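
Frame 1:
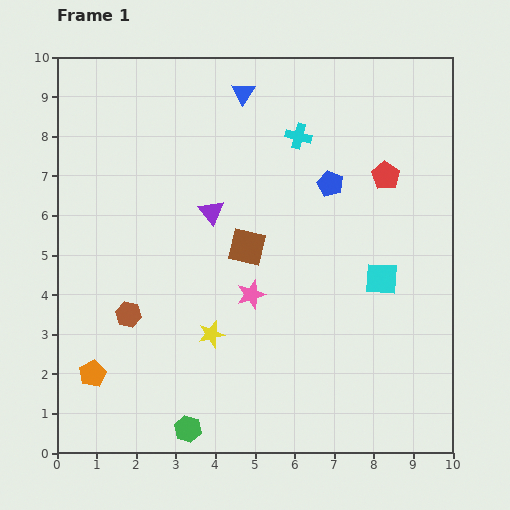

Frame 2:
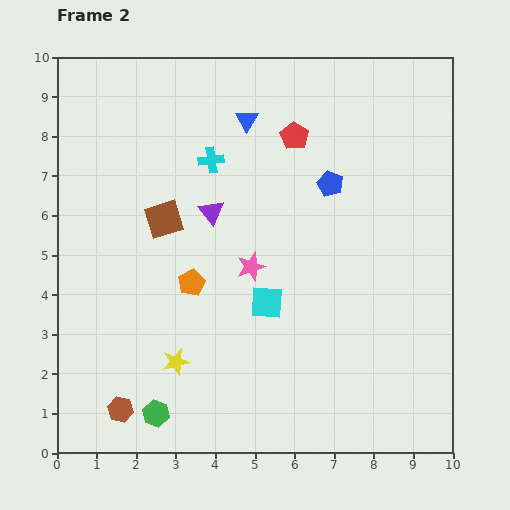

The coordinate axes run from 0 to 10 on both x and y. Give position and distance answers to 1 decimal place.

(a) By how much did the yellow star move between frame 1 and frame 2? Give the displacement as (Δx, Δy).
(-0.9, -0.7)

The yellow star was at (3.9, 3.0) in frame 1 and (3.0, 2.3) in frame 2.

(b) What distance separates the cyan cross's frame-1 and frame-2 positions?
2.3

The cyan cross moved from (6.1, 8.0) to (3.9, 7.4), a distance of √(2.2² + 0.6²) ≈ 2.3.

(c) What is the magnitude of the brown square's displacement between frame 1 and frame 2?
2.2

The brown square moved from (4.8, 5.2) to (2.7, 5.9), a distance of √(2.1² + 0.7²) ≈ 2.2.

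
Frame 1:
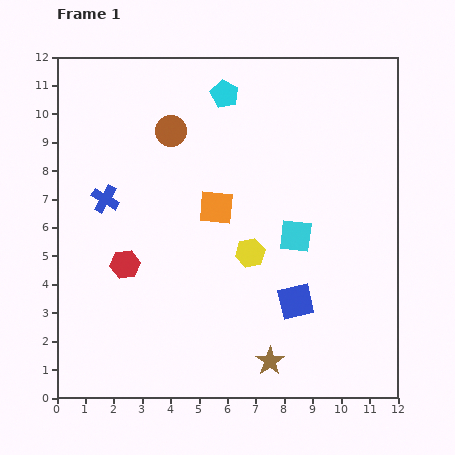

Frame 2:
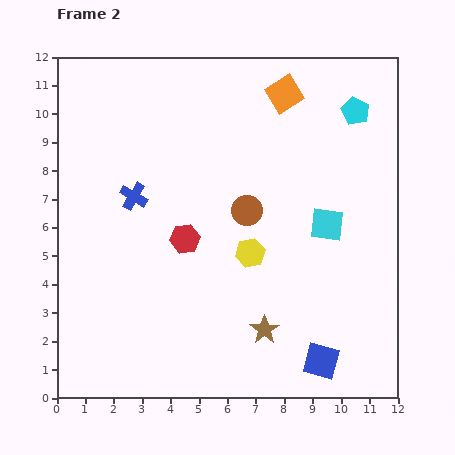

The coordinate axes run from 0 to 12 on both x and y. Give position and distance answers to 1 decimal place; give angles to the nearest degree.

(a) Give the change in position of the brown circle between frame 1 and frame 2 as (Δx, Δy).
(2.7, -2.8)

The brown circle was at (4.0, 9.4) in frame 1 and (6.7, 6.6) in frame 2.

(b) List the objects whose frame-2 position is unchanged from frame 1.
the yellow hexagon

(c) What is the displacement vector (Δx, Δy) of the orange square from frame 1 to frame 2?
(2.4, 4.0)

The orange square was at (5.6, 6.7) in frame 1 and (8.0, 10.7) in frame 2.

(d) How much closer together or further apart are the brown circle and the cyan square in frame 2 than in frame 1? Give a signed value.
-2.9

Distance in frame 1: 5.7. Distance in frame 2: 2.8.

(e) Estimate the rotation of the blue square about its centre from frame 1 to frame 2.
27° clockwise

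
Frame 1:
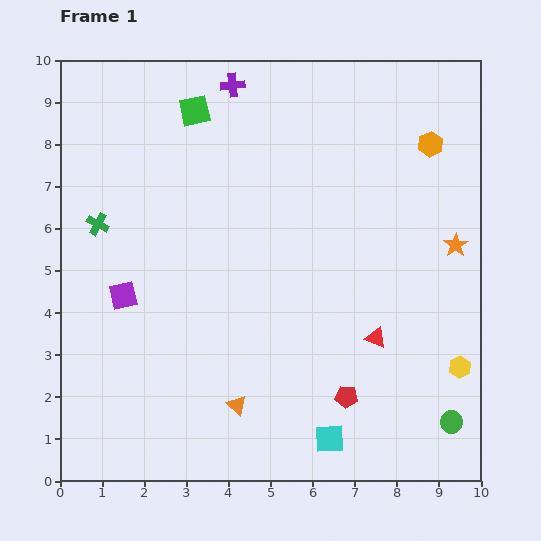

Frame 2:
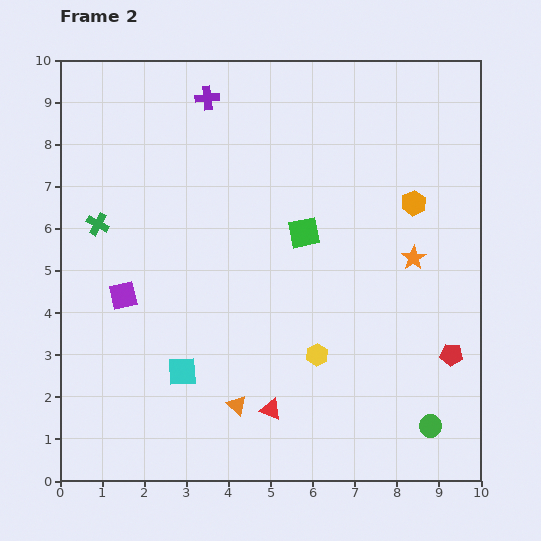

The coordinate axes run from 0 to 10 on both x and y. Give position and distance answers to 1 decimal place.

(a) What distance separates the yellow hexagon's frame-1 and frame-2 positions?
3.4

The yellow hexagon moved from (9.5, 2.7) to (6.1, 3.0), a distance of √(3.4² + 0.3²) ≈ 3.4.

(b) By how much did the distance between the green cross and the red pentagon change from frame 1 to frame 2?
+1.8

Distance in frame 1: 7.2. Distance in frame 2: 9.0.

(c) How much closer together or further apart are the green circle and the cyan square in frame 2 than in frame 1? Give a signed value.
+3.1

Distance in frame 1: 2.9. Distance in frame 2: 6.0.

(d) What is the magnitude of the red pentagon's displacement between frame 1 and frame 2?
2.7

The red pentagon moved from (6.8, 2.0) to (9.3, 3.0), a distance of √(2.5² + 1.0²) ≈ 2.7.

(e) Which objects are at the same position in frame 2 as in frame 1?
the orange triangle, the green cross, the purple square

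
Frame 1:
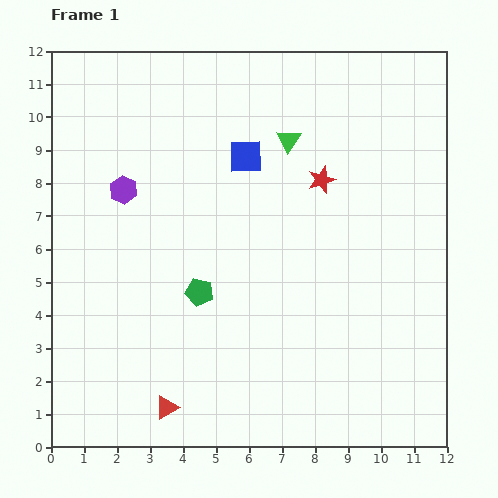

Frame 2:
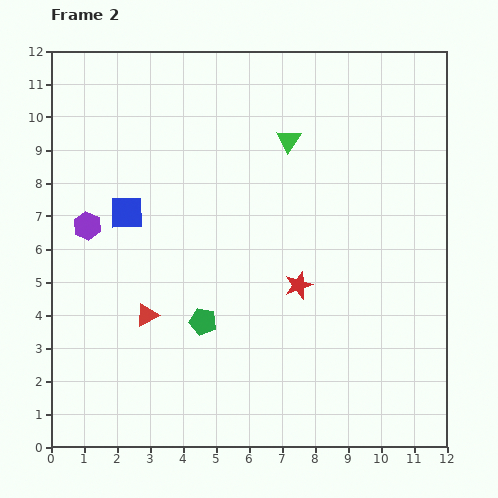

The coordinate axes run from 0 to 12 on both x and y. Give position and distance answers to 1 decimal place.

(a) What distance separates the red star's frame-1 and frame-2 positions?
3.3

The red star moved from (8.2, 8.1) to (7.5, 4.9), a distance of √(0.7² + 3.2²) ≈ 3.3.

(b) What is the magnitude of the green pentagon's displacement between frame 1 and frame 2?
0.9

The green pentagon moved from (4.5, 4.7) to (4.6, 3.8), a distance of √(0.1² + 0.9²) ≈ 0.9.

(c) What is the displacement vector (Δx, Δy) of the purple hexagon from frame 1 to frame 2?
(-1.1, -1.1)

The purple hexagon was at (2.2, 7.8) in frame 1 and (1.1, 6.7) in frame 2.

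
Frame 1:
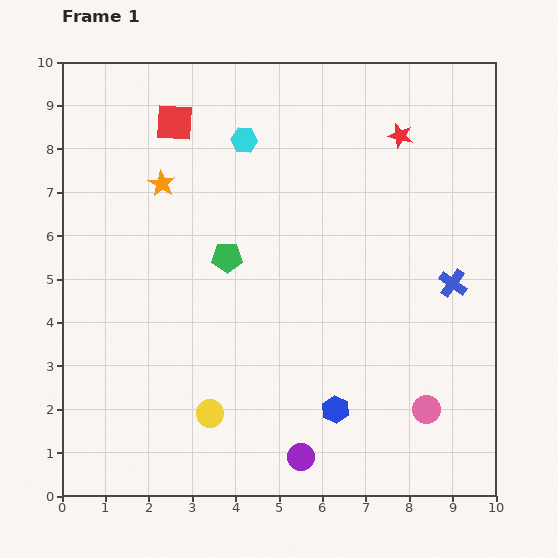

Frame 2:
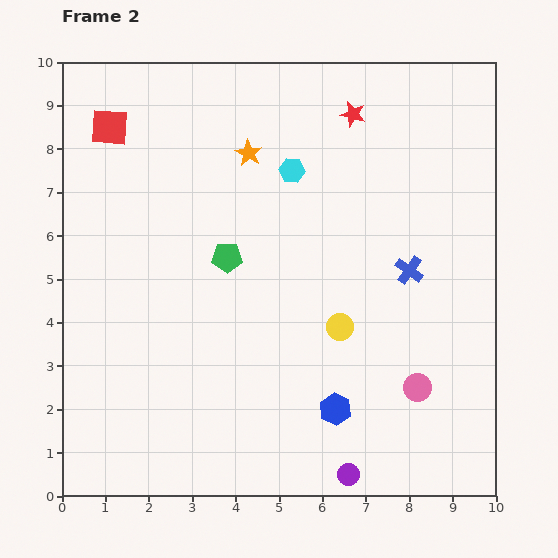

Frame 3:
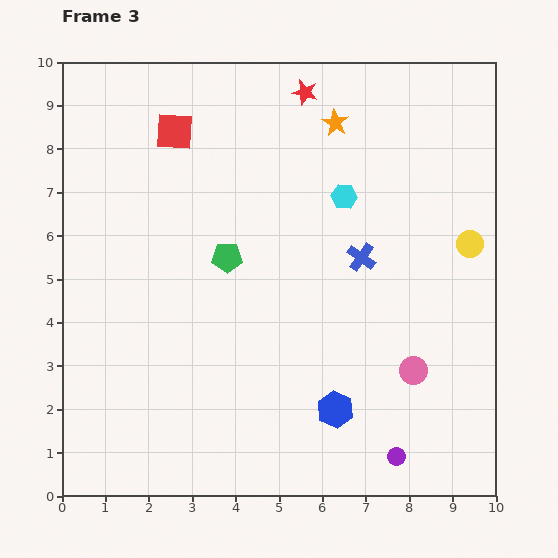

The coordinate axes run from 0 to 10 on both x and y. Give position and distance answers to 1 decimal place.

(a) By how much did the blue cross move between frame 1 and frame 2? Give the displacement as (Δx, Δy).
(-1.0, 0.3)

The blue cross was at (9.0, 4.9) in frame 1 and (8.0, 5.2) in frame 2.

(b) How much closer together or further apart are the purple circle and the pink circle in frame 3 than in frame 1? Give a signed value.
-1.1

Distance in frame 1: 3.1. Distance in frame 3: 2.0.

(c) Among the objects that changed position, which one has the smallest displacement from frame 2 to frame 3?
the pink circle

(moved 0.4)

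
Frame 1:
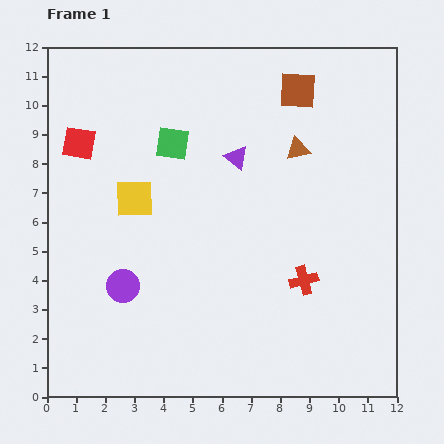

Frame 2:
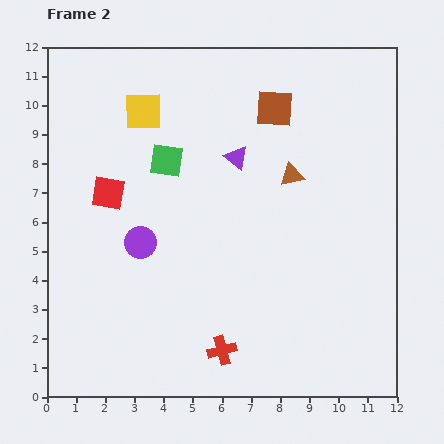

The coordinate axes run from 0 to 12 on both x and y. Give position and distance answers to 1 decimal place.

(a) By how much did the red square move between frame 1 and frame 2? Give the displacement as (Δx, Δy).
(1.0, -1.7)

The red square was at (1.1, 8.7) in frame 1 and (2.1, 7.0) in frame 2.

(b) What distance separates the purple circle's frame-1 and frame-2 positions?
1.6

The purple circle moved from (2.6, 3.8) to (3.2, 5.3), a distance of √(0.6² + 1.5²) ≈ 1.6.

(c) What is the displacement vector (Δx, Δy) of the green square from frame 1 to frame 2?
(-0.2, -0.6)

The green square was at (4.3, 8.7) in frame 1 and (4.1, 8.1) in frame 2.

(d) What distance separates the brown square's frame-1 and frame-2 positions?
1.0

The brown square moved from (8.6, 10.5) to (7.8, 9.9), a distance of √(0.8² + 0.6²) ≈ 1.0.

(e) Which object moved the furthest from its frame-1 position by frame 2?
the red cross

(moved 3.7; next 3.0)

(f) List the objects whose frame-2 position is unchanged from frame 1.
the purple triangle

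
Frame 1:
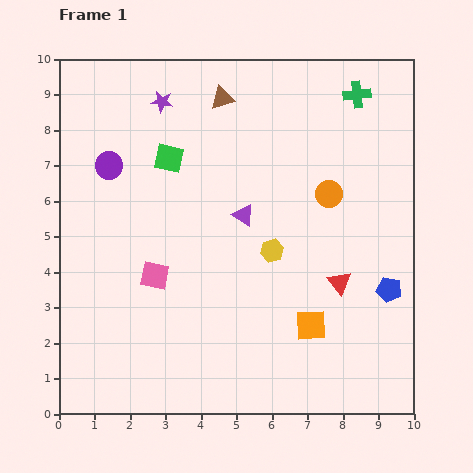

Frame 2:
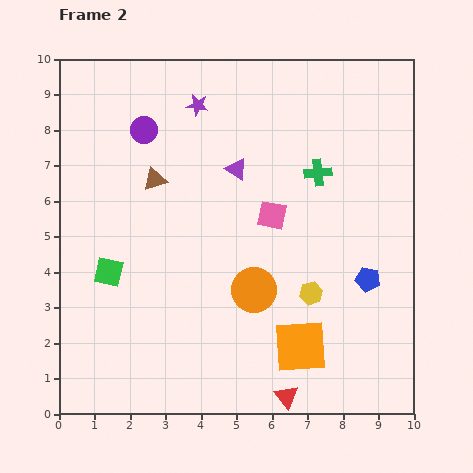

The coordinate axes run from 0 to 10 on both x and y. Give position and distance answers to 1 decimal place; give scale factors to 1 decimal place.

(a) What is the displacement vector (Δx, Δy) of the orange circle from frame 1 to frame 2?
(-2.1, -2.7)

The orange circle was at (7.6, 6.2) in frame 1 and (5.5, 3.5) in frame 2.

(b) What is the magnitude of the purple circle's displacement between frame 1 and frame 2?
1.4

The purple circle moved from (1.4, 7.0) to (2.4, 8.0), a distance of √(1.0² + 1.0²) ≈ 1.4.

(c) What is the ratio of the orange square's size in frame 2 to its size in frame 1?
1.7×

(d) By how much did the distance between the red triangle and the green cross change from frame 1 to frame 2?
+1.1

Distance in frame 1: 5.3. Distance in frame 2: 6.4.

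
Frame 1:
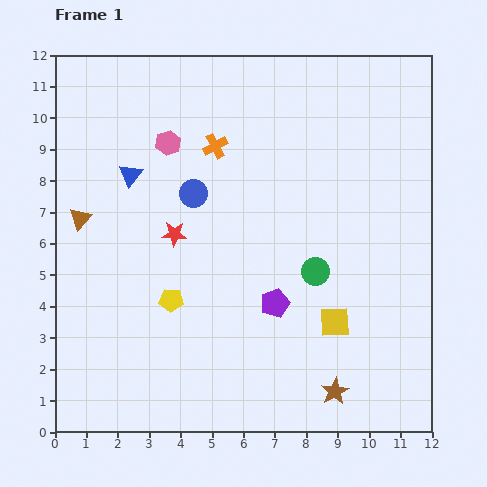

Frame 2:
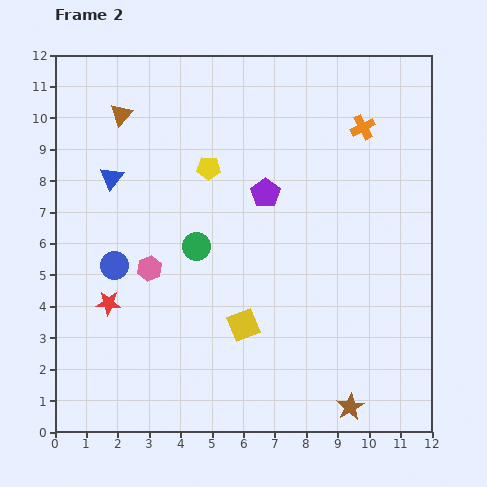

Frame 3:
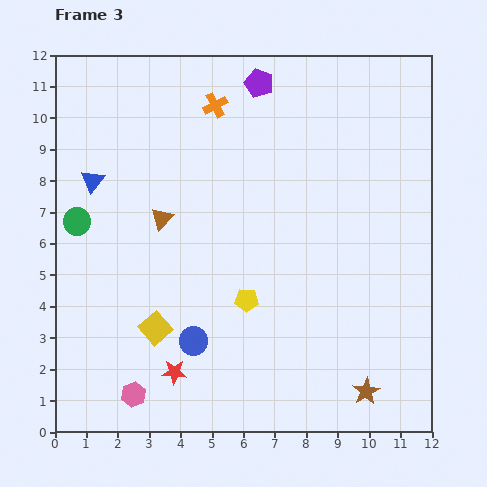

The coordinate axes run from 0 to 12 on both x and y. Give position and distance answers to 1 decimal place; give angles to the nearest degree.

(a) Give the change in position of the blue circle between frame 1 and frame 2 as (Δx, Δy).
(-2.5, -2.3)

The blue circle was at (4.4, 7.6) in frame 1 and (1.9, 5.3) in frame 2.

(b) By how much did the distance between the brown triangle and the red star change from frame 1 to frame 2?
+3.0

Distance in frame 1: 3.0. Distance in frame 2: 6.0.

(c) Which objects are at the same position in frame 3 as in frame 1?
none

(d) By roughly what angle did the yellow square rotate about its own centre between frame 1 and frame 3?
38° counter-clockwise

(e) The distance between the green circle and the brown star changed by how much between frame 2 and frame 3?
+3.6

Distance in frame 2: 7.1. Distance in frame 3: 10.7.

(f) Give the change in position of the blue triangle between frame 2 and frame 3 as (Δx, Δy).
(-0.6, -0.1)

The blue triangle was at (1.8, 8.1) in frame 2 and (1.2, 8.0) in frame 3.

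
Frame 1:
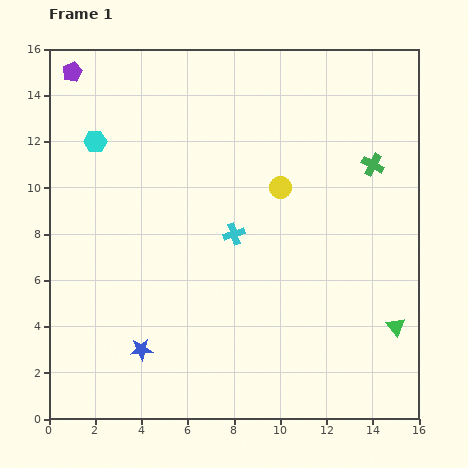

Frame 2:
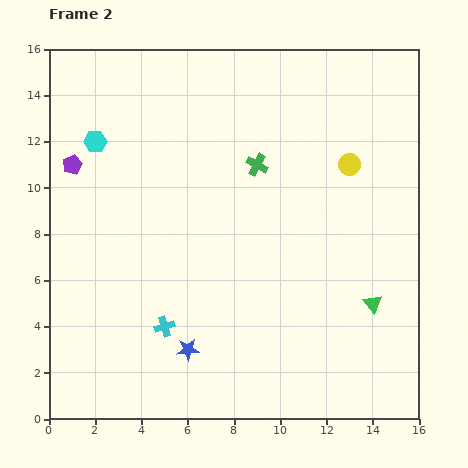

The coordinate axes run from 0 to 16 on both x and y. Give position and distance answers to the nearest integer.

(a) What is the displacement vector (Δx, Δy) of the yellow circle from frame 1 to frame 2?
(3, 1)

The yellow circle was at (10, 10) in frame 1 and (13, 11) in frame 2.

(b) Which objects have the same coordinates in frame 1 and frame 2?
the cyan hexagon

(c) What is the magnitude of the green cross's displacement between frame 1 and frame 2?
5

The green cross moved from (14, 11) to (9, 11), a distance of √(5² + 0²) ≈ 5.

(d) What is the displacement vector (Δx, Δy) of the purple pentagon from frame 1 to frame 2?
(0, -4)

The purple pentagon was at (1, 15) in frame 1 and (1, 11) in frame 2.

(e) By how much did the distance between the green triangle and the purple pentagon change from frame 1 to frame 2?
-4

Distance in frame 1: 18. Distance in frame 2: 14.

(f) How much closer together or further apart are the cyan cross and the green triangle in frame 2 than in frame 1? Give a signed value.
+1

Distance in frame 1: 8. Distance in frame 2: 9.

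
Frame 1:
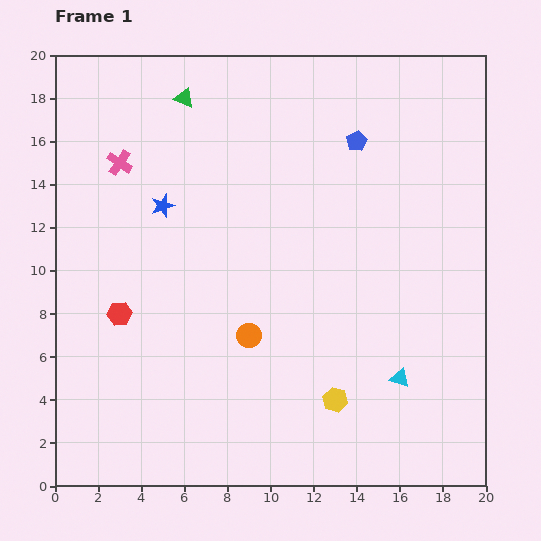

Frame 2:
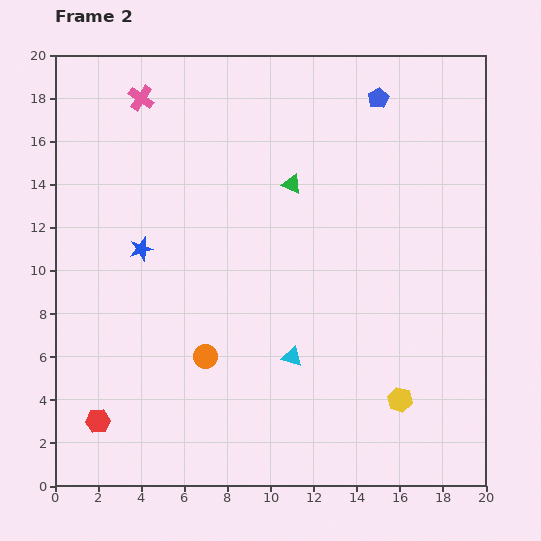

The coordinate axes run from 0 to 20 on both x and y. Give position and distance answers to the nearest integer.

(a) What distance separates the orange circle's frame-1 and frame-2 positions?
2

The orange circle moved from (9, 7) to (7, 6), a distance of √(2² + 1²) ≈ 2.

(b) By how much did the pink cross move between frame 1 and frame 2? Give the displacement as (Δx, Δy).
(1, 3)

The pink cross was at (3, 15) in frame 1 and (4, 18) in frame 2.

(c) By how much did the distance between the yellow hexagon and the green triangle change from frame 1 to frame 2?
-5

Distance in frame 1: 16. Distance in frame 2: 11.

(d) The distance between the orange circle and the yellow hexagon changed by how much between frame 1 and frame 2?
+4

Distance in frame 1: 5. Distance in frame 2: 9.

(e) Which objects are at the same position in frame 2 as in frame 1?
none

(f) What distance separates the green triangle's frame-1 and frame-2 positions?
6

The green triangle moved from (6, 18) to (11, 14), a distance of √(5² + 4²) ≈ 6.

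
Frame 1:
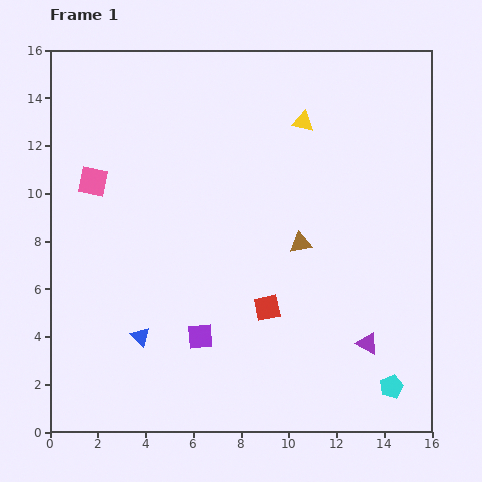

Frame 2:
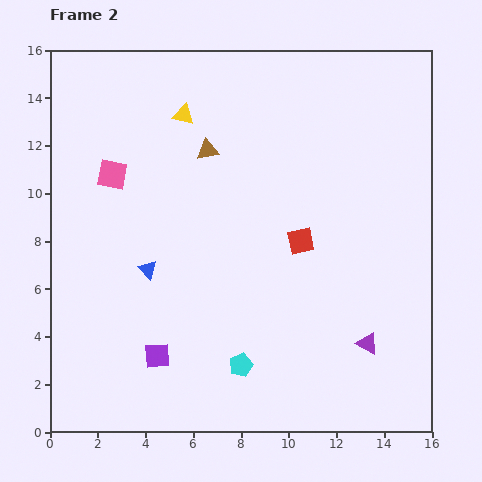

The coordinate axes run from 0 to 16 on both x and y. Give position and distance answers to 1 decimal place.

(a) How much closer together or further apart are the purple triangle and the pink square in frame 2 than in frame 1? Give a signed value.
-0.6

Distance in frame 1: 13.4. Distance in frame 2: 12.8.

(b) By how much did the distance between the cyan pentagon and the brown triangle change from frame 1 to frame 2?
+2.0

Distance in frame 1: 7.1. Distance in frame 2: 9.1.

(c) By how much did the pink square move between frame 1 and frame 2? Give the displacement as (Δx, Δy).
(0.8, 0.3)

The pink square was at (1.8, 10.5) in frame 1 and (2.6, 10.8) in frame 2.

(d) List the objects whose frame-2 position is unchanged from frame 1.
the purple triangle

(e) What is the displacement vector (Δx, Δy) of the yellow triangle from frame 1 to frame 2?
(-5.0, 0.3)

The yellow triangle was at (10.6, 13.0) in frame 1 and (5.6, 13.3) in frame 2.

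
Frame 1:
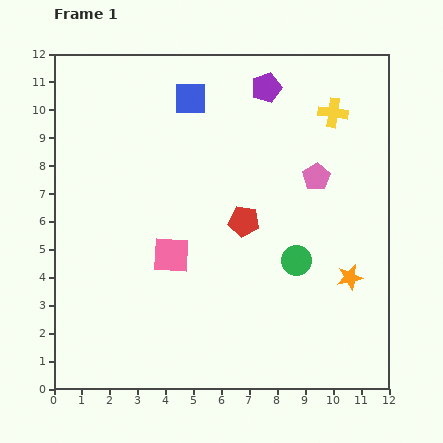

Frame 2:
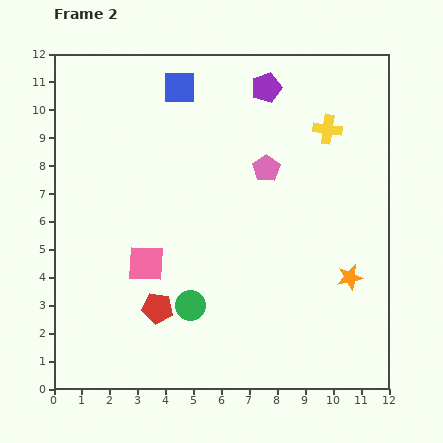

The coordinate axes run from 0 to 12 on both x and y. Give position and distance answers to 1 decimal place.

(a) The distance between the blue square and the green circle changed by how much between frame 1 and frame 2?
+0.9

Distance in frame 1: 6.9. Distance in frame 2: 7.8.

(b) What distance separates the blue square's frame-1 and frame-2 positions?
0.6

The blue square moved from (4.9, 10.4) to (4.5, 10.8), a distance of √(0.4² + 0.4²) ≈ 0.6.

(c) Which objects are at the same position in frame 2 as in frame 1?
the orange star, the purple pentagon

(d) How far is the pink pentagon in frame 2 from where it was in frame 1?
1.8

The pink pentagon moved from (9.4, 7.6) to (7.6, 7.9), a distance of √(1.8² + 0.3²) ≈ 1.8.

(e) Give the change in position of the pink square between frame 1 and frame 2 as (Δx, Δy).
(-0.9, -0.3)

The pink square was at (4.2, 4.8) in frame 1 and (3.3, 4.5) in frame 2.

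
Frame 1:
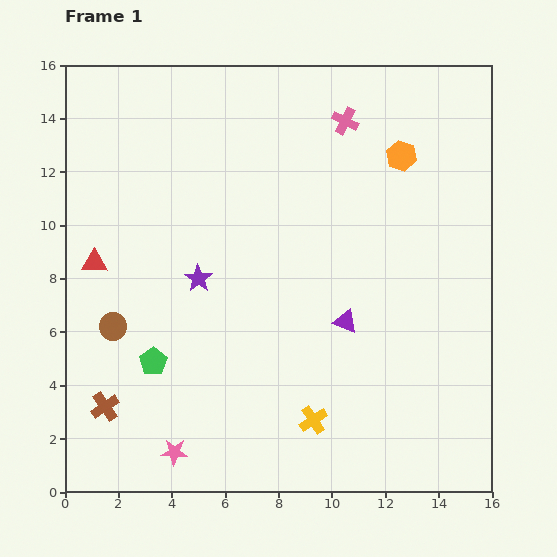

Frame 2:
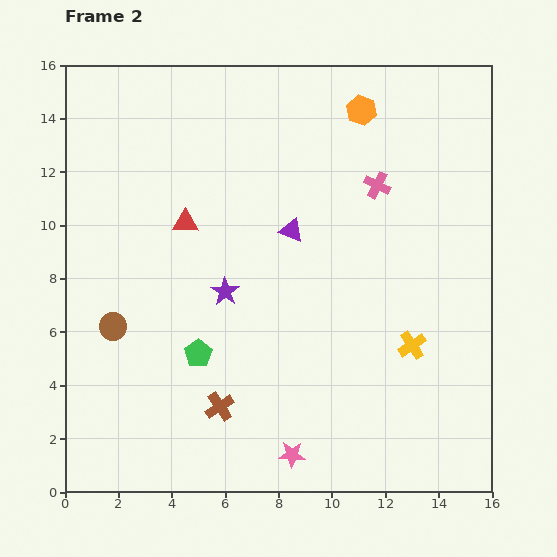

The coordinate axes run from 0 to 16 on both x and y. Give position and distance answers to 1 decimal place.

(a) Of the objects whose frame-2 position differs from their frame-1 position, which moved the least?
the purple star

(moved 1.1)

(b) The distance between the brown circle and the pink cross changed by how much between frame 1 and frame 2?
-0.4

Distance in frame 1: 11.6. Distance in frame 2: 11.2.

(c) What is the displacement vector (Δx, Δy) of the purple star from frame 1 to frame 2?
(1.0, -0.5)

The purple star was at (5.0, 8.0) in frame 1 and (6.0, 7.5) in frame 2.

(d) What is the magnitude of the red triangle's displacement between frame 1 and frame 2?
3.7

The red triangle moved from (1.1, 8.6) to (4.5, 10.1), a distance of √(3.4² + 1.5²) ≈ 3.7.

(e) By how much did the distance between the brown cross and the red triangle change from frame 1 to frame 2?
+1.6

Distance in frame 1: 5.4. Distance in frame 2: 7.0.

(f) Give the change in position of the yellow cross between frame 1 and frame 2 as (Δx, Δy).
(3.7, 2.8)

The yellow cross was at (9.3, 2.7) in frame 1 and (13.0, 5.5) in frame 2.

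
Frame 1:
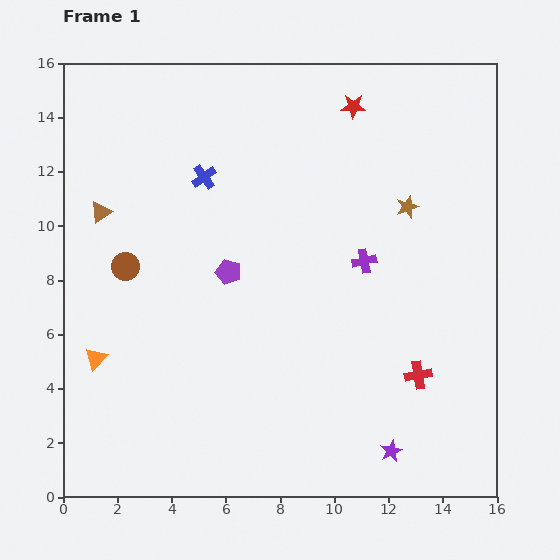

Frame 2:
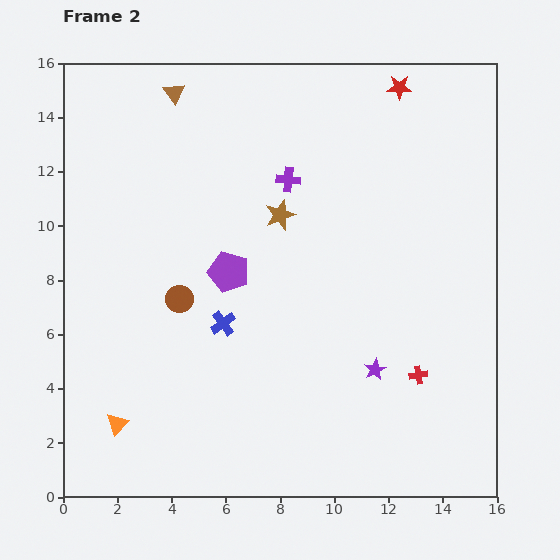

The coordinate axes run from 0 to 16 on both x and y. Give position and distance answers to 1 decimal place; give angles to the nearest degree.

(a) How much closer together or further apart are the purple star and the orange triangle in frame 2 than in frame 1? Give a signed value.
-1.7

Distance in frame 1: 11.4. Distance in frame 2: 9.7.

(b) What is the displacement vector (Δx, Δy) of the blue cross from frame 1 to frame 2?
(0.7, -5.4)

The blue cross was at (5.2, 11.8) in frame 1 and (5.9, 6.4) in frame 2.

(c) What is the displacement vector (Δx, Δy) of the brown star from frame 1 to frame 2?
(-4.7, -0.3)

The brown star was at (12.7, 10.7) in frame 1 and (8.0, 10.4) in frame 2.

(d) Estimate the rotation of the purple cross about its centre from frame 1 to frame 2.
17° clockwise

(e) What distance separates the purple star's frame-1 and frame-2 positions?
3.1

The purple star moved from (12.1, 1.7) to (11.5, 4.7), a distance of √(0.6² + 3.0²) ≈ 3.1.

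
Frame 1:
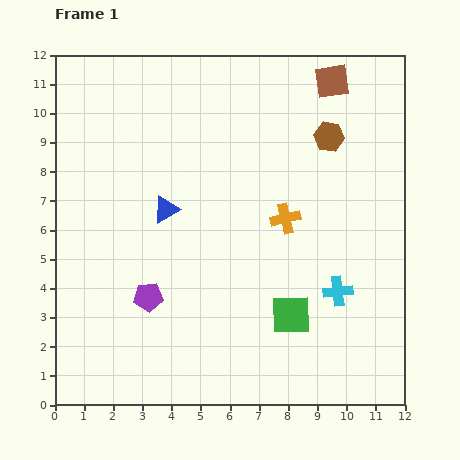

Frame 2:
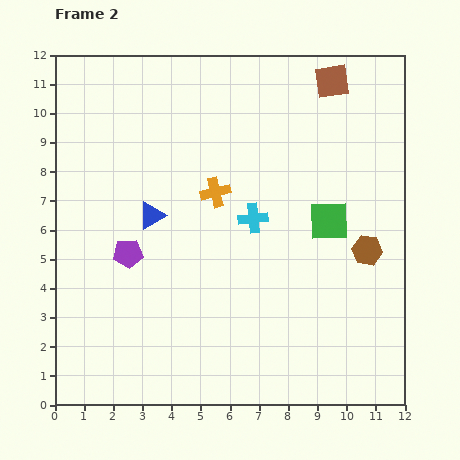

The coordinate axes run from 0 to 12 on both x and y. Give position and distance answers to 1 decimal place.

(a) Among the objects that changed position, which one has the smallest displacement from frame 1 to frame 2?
the blue triangle

(moved 0.5)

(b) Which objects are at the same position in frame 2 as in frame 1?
the brown square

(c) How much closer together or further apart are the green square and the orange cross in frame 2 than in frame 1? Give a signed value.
+0.7

Distance in frame 1: 3.3. Distance in frame 2: 4.0.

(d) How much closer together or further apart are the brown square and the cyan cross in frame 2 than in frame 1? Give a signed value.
-1.8

Distance in frame 1: 7.2. Distance in frame 2: 5.4.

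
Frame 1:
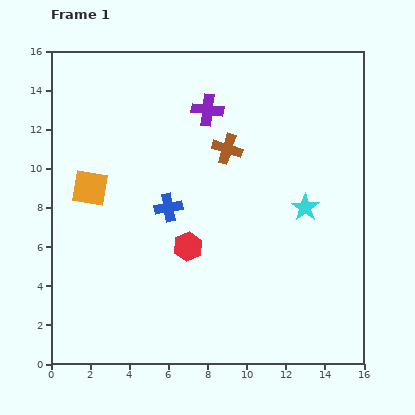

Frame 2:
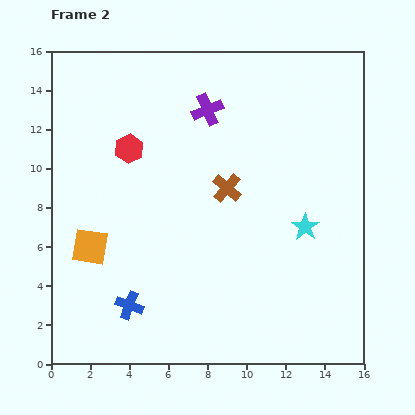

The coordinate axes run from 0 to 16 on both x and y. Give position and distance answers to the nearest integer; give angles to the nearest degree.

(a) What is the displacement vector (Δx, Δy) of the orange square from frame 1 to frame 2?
(0, -3)

The orange square was at (2, 9) in frame 1 and (2, 6) in frame 2.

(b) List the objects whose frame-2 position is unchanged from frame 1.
the purple cross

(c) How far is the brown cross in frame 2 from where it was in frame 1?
2

The brown cross moved from (9, 11) to (9, 9), a distance of √(0² + 2²) ≈ 2.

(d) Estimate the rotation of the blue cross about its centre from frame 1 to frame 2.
30° clockwise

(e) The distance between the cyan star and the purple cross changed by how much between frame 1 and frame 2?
+1

Distance in frame 1: 7. Distance in frame 2: 8.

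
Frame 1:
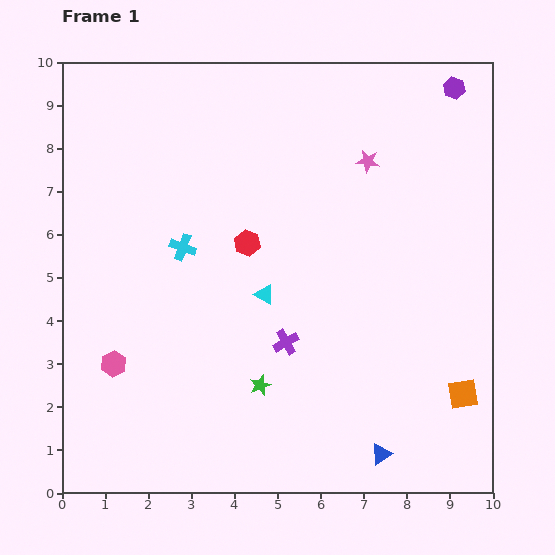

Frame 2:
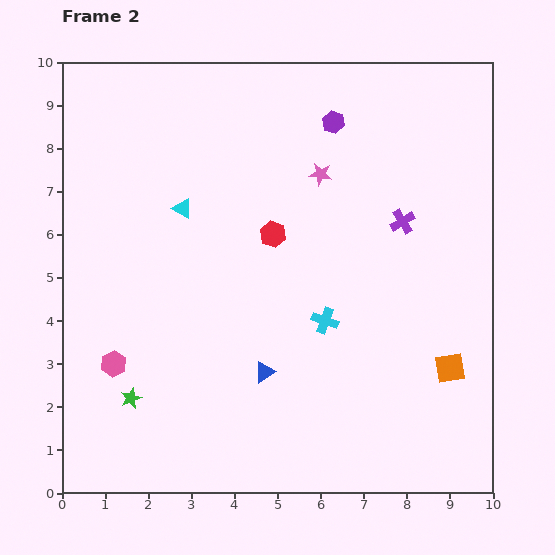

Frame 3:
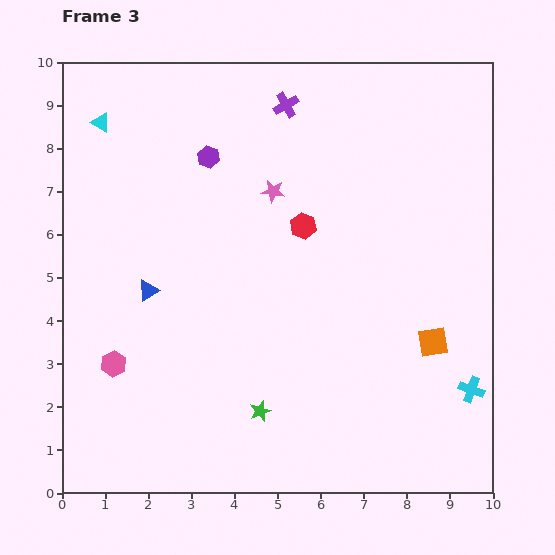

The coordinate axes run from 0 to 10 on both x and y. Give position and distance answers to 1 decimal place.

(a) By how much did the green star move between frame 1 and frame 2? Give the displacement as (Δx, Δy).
(-3.0, -0.3)

The green star was at (4.6, 2.5) in frame 1 and (1.6, 2.2) in frame 2.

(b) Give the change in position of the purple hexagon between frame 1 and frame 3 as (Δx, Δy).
(-5.7, -1.6)

The purple hexagon was at (9.1, 9.4) in frame 1 and (3.4, 7.8) in frame 3.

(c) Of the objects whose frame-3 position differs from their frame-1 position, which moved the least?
the green star

(moved 0.6)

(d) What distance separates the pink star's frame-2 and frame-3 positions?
1.2

The pink star moved from (6.0, 7.4) to (4.9, 7.0), a distance of √(1.1² + 0.4²) ≈ 1.2.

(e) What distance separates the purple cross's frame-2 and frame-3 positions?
3.8

The purple cross moved from (7.9, 6.3) to (5.2, 9.0), a distance of √(2.7² + 2.7²) ≈ 3.8.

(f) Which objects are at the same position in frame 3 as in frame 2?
the pink hexagon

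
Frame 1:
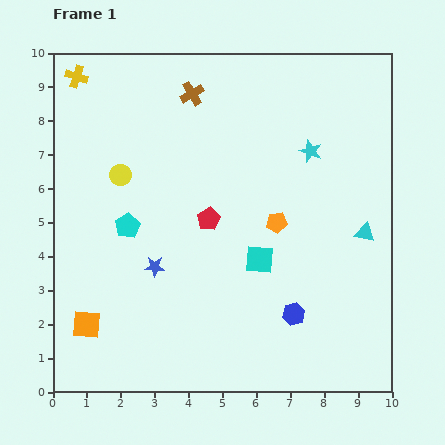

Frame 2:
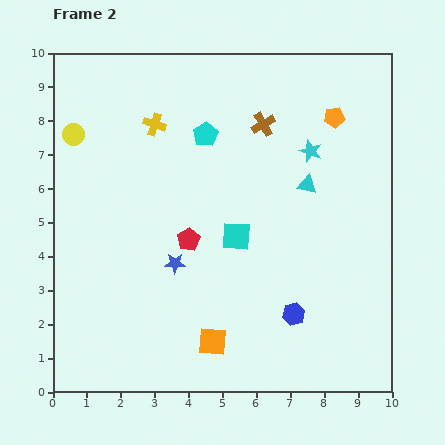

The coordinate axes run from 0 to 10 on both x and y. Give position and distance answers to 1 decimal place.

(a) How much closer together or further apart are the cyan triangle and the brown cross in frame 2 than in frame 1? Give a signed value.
-4.3

Distance in frame 1: 6.5. Distance in frame 2: 2.2.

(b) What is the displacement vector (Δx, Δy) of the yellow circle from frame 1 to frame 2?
(-1.4, 1.2)

The yellow circle was at (2.0, 6.4) in frame 1 and (0.6, 7.6) in frame 2.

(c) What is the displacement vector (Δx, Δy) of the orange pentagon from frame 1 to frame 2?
(1.7, 3.1)

The orange pentagon was at (6.6, 5.0) in frame 1 and (8.3, 8.1) in frame 2.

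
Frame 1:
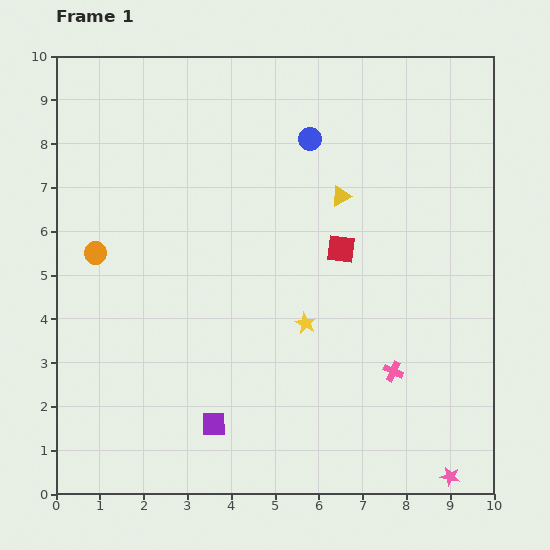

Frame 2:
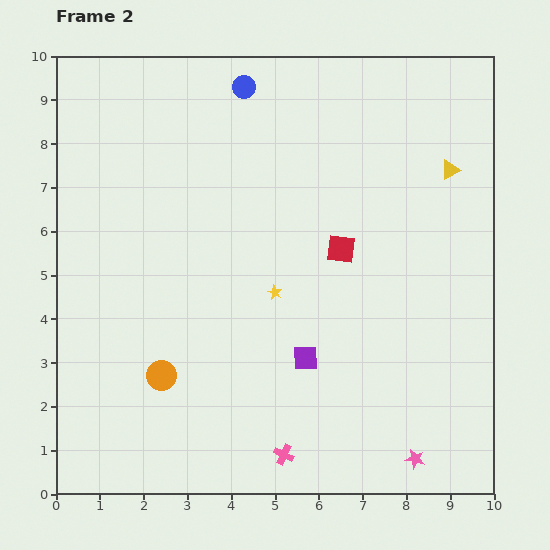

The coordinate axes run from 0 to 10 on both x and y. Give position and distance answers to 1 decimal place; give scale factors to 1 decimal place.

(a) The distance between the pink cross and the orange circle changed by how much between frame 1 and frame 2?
-4.0

Distance in frame 1: 7.3. Distance in frame 2: 3.3.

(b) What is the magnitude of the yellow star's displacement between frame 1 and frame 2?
1.0

The yellow star moved from (5.7, 3.9) to (5.0, 4.6), a distance of √(0.7² + 0.7²) ≈ 1.0.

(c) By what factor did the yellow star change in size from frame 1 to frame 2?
0.7×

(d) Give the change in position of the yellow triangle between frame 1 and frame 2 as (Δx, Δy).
(2.5, 0.6)

The yellow triangle was at (6.5, 6.8) in frame 1 and (9.0, 7.4) in frame 2.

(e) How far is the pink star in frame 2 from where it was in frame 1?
0.9

The pink star moved from (9.0, 0.4) to (8.2, 0.8), a distance of √(0.8² + 0.4²) ≈ 0.9.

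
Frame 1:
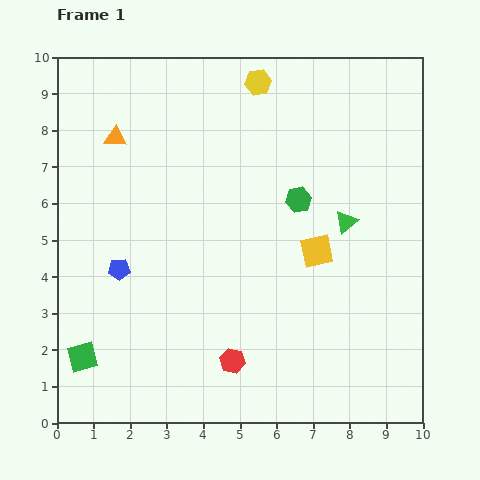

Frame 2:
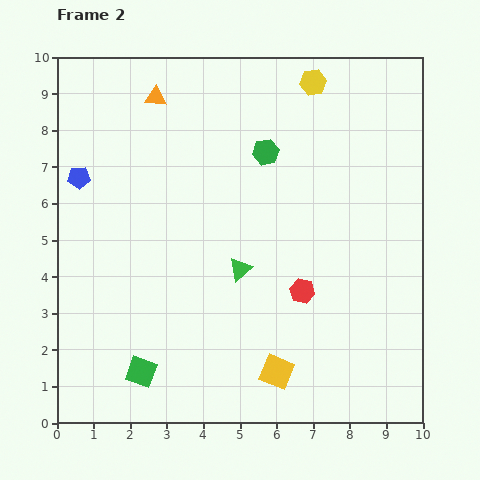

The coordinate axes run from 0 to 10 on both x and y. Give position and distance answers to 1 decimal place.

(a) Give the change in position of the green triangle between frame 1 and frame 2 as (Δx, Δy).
(-2.9, -1.3)

The green triangle was at (7.9, 5.5) in frame 1 and (5.0, 4.2) in frame 2.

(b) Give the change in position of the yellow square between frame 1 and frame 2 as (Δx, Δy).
(-1.1, -3.3)

The yellow square was at (7.1, 4.7) in frame 1 and (6.0, 1.4) in frame 2.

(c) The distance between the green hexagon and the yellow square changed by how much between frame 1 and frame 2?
+4.5

Distance in frame 1: 1.5. Distance in frame 2: 6.0.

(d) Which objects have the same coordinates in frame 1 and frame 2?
none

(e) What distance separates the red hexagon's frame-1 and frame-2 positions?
2.7

The red hexagon moved from (4.8, 1.7) to (6.7, 3.6), a distance of √(1.9² + 1.9²) ≈ 2.7.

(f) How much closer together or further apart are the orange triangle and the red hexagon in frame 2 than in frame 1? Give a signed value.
-0.3

Distance in frame 1: 6.9. Distance in frame 2: 6.6.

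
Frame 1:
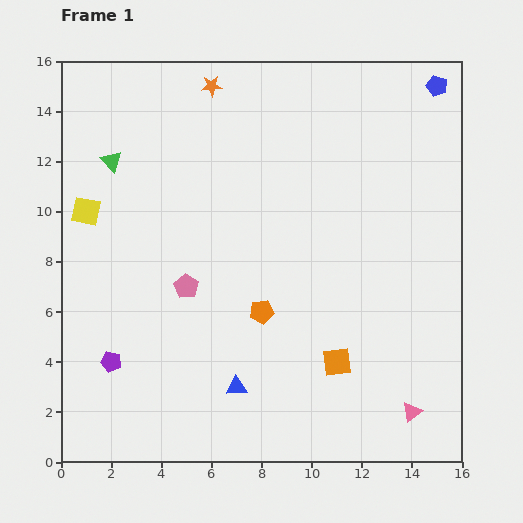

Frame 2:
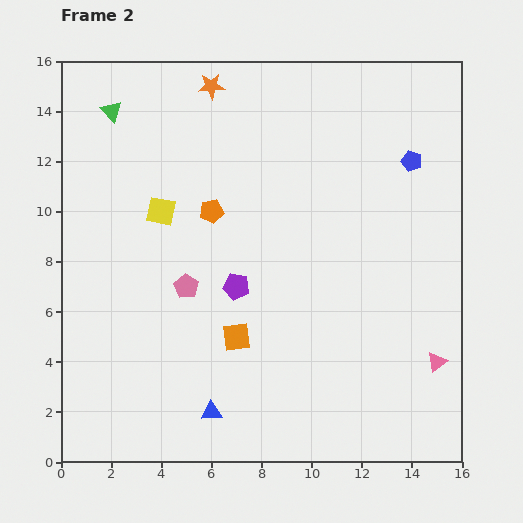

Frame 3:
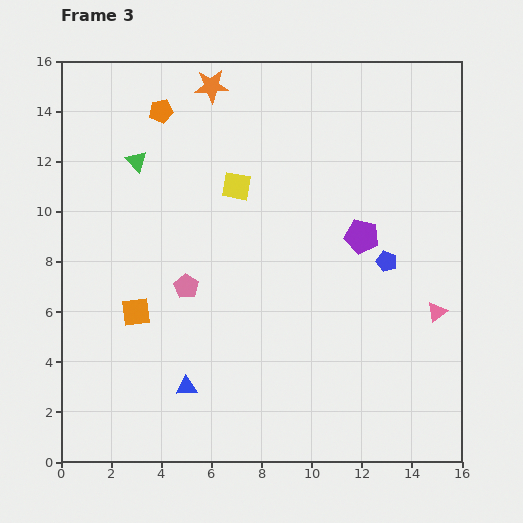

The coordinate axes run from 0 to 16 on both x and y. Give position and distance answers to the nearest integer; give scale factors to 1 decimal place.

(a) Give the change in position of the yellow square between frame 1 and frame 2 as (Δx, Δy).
(3, 0)

The yellow square was at (1, 10) in frame 1 and (4, 10) in frame 2.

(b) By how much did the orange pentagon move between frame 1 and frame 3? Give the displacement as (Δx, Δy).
(-4, 8)

The orange pentagon was at (8, 6) in frame 1 and (4, 14) in frame 3.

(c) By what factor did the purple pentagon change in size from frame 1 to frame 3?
1.7×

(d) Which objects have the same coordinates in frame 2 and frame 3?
the pink pentagon, the orange star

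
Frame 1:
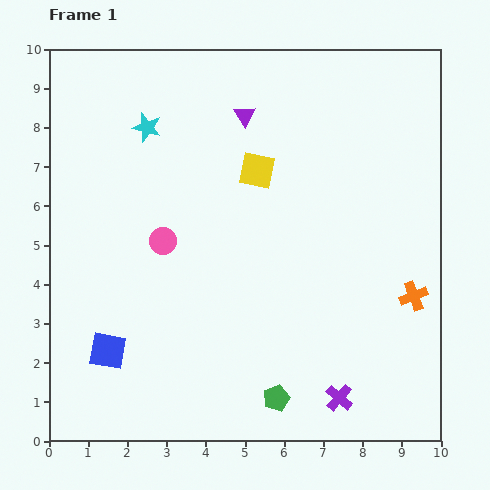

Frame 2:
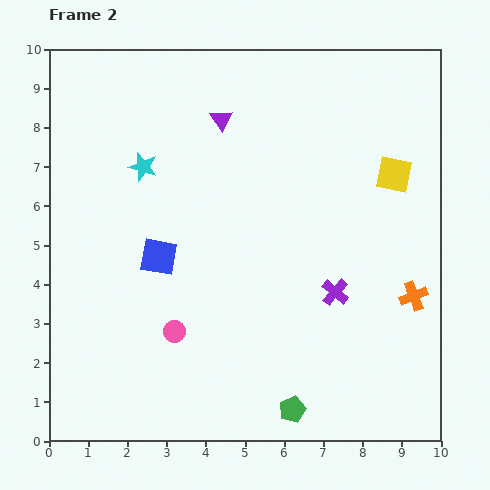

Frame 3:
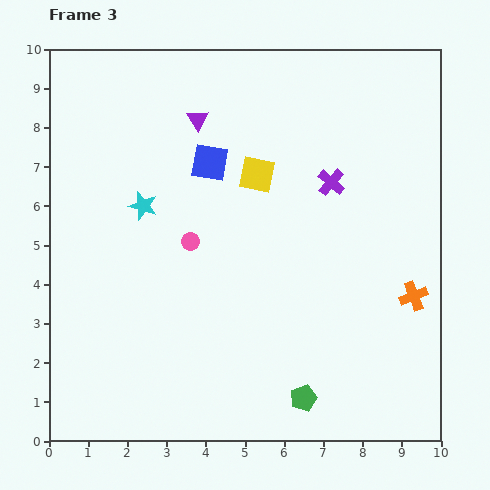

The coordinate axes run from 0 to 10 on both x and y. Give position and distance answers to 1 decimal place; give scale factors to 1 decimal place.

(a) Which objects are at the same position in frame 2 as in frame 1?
the orange cross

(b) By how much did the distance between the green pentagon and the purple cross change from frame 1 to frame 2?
+1.6

Distance in frame 1: 1.6. Distance in frame 2: 3.2.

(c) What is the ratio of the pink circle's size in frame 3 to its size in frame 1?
0.7×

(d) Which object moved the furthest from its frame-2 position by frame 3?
the yellow square

(moved 3.5; next 2.8)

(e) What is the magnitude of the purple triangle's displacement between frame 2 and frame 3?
0.6

The purple triangle moved from (4.4, 8.2) to (3.8, 8.2), a distance of √(0.6² + 0.0²) ≈ 0.6.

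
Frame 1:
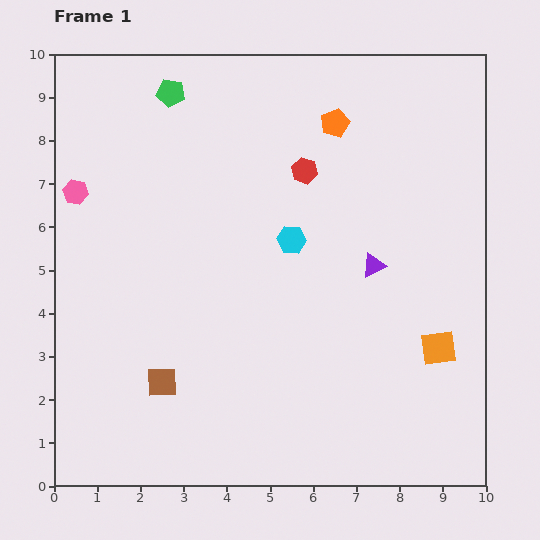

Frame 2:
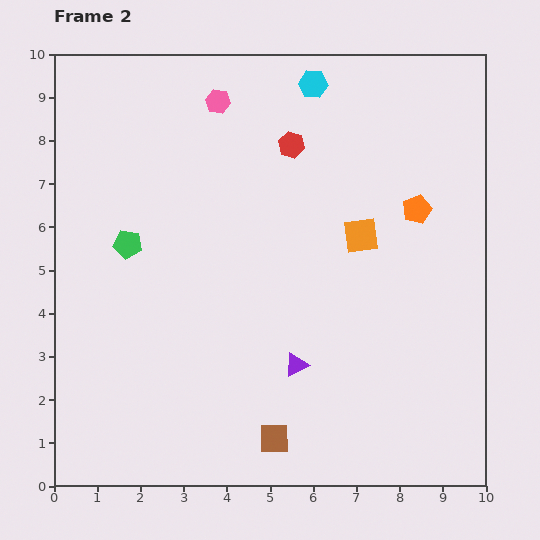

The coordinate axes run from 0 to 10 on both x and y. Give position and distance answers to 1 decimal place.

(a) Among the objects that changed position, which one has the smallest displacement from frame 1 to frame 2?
the red hexagon

(moved 0.7)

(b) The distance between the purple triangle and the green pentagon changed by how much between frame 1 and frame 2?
-1.4

Distance in frame 1: 6.2. Distance in frame 2: 4.8.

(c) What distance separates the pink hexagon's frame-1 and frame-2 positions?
3.9

The pink hexagon moved from (0.5, 6.8) to (3.8, 8.9), a distance of √(3.3² + 2.1²) ≈ 3.9.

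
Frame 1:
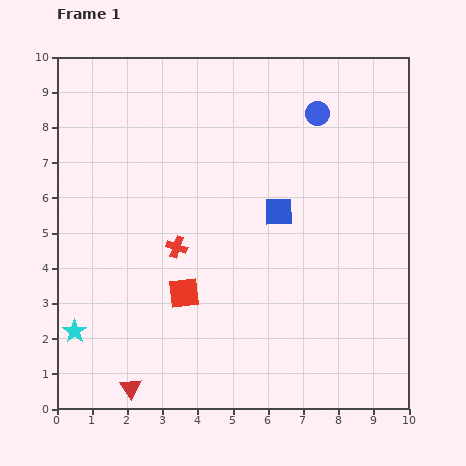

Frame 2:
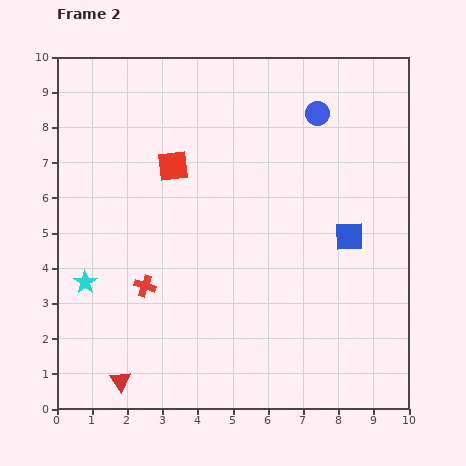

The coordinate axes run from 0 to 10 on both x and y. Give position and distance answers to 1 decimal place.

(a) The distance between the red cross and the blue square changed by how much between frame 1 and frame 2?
+2.9

Distance in frame 1: 3.1. Distance in frame 2: 6.0.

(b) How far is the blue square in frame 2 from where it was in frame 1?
2.1

The blue square moved from (6.3, 5.6) to (8.3, 4.9), a distance of √(2.0² + 0.7²) ≈ 2.1.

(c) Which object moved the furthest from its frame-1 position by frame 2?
the red square

(moved 3.6; next 2.1)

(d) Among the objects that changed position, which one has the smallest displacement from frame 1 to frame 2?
the red triangle

(moved 0.4)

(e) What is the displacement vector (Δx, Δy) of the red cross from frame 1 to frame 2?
(-0.9, -1.1)

The red cross was at (3.4, 4.6) in frame 1 and (2.5, 3.5) in frame 2.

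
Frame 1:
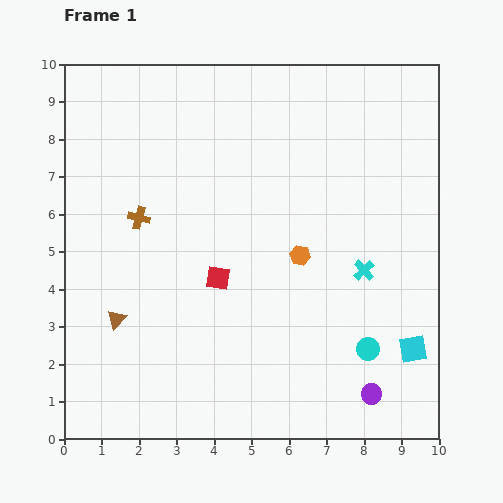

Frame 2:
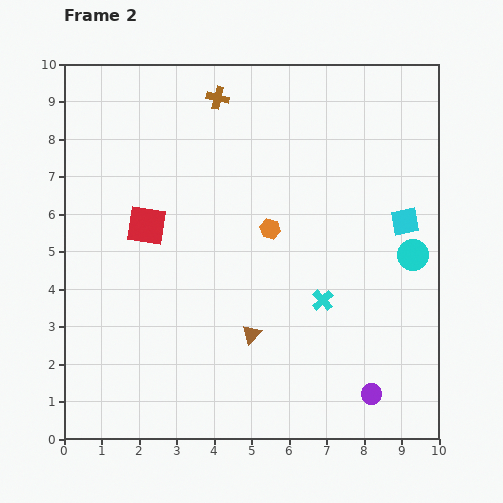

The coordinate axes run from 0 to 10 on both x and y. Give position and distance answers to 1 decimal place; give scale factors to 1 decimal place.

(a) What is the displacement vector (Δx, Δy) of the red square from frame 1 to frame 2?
(-1.9, 1.4)

The red square was at (4.1, 4.3) in frame 1 and (2.2, 5.7) in frame 2.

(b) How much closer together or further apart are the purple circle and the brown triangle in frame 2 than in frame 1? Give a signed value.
-3.5

Distance in frame 1: 7.1. Distance in frame 2: 3.6.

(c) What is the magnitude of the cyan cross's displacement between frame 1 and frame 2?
1.4

The cyan cross moved from (8.0, 4.5) to (6.9, 3.7), a distance of √(1.1² + 0.8²) ≈ 1.4.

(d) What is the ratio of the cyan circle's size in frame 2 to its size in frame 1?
1.3×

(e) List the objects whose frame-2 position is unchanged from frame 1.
the purple circle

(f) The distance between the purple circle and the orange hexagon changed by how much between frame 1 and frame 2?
+1.0

Distance in frame 1: 4.2. Distance in frame 2: 5.2.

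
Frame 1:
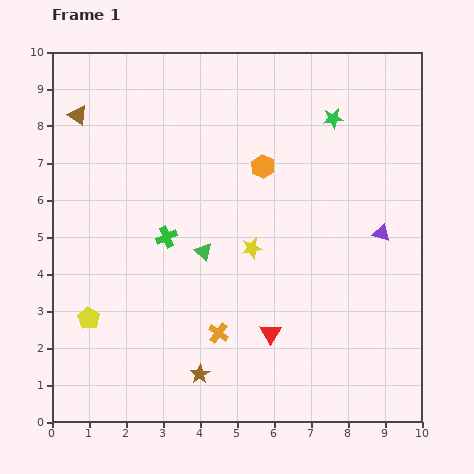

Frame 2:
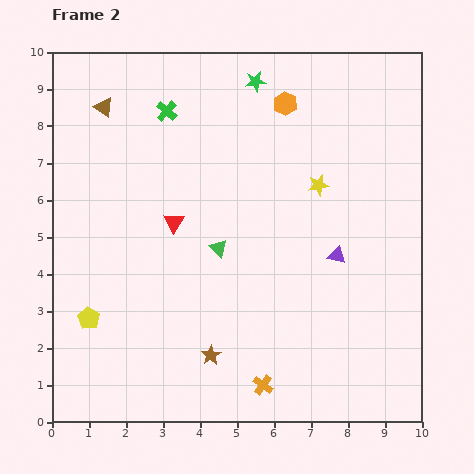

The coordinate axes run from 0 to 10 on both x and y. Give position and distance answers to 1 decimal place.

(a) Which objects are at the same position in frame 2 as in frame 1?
the yellow pentagon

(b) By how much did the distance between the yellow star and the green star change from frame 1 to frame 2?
-0.8

Distance in frame 1: 4.1. Distance in frame 2: 3.3.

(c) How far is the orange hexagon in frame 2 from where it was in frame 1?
1.8

The orange hexagon moved from (5.7, 6.9) to (6.3, 8.6), a distance of √(0.6² + 1.7²) ≈ 1.8.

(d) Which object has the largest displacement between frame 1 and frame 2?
the red triangle

(moved 4.0; next 3.4)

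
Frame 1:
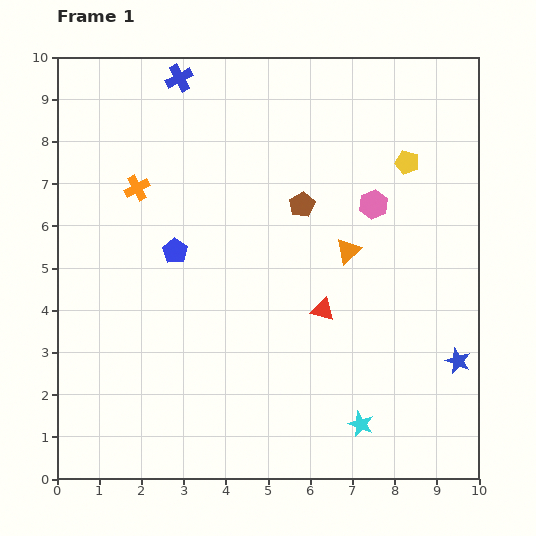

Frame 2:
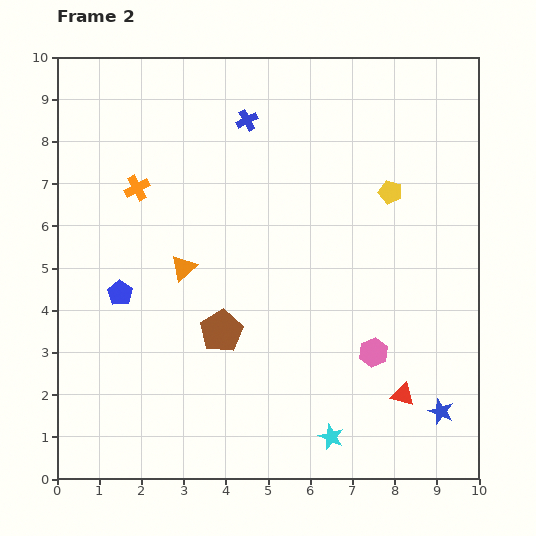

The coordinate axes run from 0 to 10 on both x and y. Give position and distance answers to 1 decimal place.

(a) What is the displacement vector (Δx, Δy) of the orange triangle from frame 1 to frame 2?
(-3.9, -0.4)

The orange triangle was at (6.9, 5.4) in frame 1 and (3.0, 5.0) in frame 2.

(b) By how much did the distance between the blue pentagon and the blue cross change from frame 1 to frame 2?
+1.0

Distance in frame 1: 4.1. Distance in frame 2: 5.1.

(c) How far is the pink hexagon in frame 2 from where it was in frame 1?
3.5

The pink hexagon moved from (7.5, 6.5) to (7.5, 3.0), a distance of √(0.0² + 3.5²) ≈ 3.5.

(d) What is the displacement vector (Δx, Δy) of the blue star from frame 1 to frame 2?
(-0.4, -1.2)

The blue star was at (9.5, 2.8) in frame 1 and (9.1, 1.6) in frame 2.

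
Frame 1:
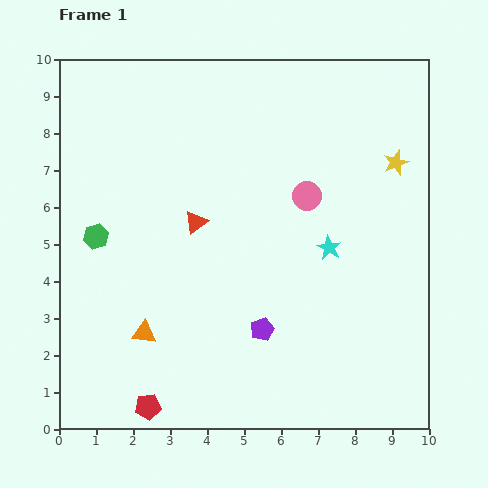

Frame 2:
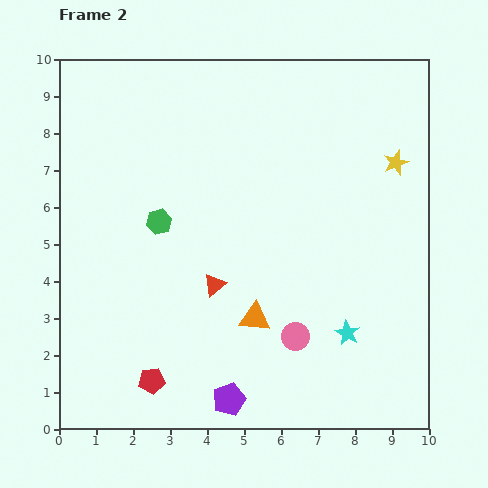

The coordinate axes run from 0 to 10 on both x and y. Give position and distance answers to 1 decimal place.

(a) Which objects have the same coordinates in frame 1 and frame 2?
the yellow star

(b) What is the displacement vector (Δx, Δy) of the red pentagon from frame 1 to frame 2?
(0.1, 0.7)

The red pentagon was at (2.4, 0.6) in frame 1 and (2.5, 1.3) in frame 2.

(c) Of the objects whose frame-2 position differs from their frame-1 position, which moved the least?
the red pentagon

(moved 0.7)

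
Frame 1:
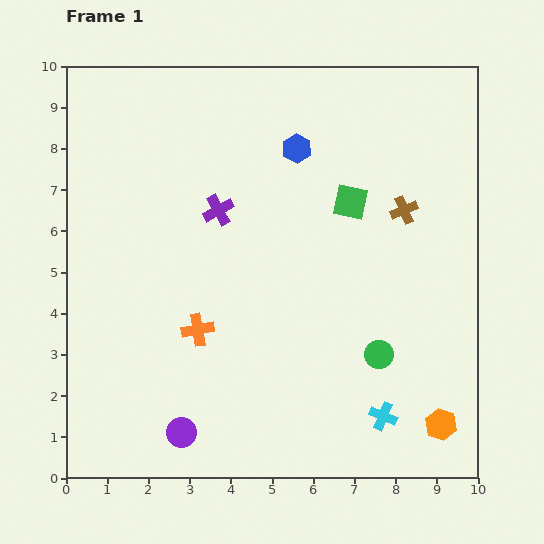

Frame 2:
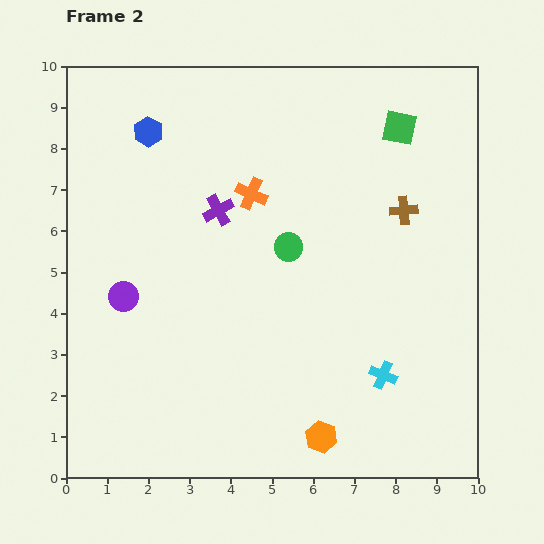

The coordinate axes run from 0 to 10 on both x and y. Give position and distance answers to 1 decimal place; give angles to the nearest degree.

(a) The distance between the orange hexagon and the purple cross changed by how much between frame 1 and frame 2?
-1.5

Distance in frame 1: 7.5. Distance in frame 2: 6.0.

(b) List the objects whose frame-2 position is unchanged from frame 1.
the brown cross, the purple cross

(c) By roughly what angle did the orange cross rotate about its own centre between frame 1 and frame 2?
34° clockwise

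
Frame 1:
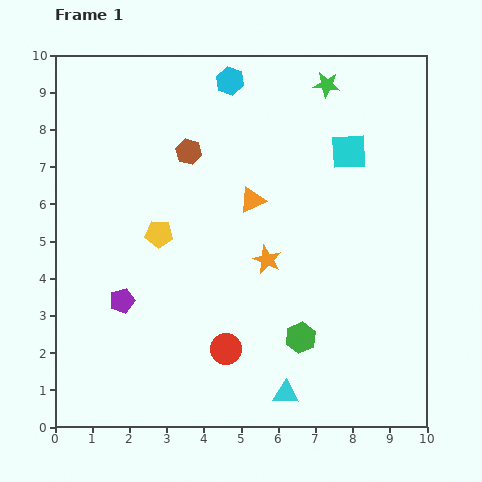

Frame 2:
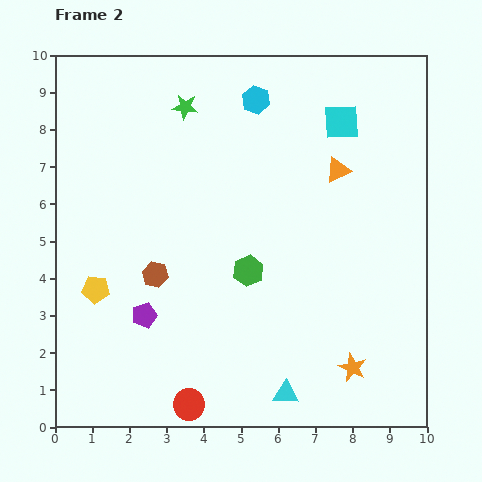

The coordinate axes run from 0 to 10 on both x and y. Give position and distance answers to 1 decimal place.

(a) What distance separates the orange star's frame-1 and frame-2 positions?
3.7

The orange star moved from (5.7, 4.5) to (8.0, 1.6), a distance of √(2.3² + 2.9²) ≈ 3.7.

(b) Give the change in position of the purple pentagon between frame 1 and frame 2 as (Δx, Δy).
(0.6, -0.4)

The purple pentagon was at (1.8, 3.4) in frame 1 and (2.4, 3.0) in frame 2.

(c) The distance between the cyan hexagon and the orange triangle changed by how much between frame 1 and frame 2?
-0.4

Distance in frame 1: 3.3. Distance in frame 2: 2.9.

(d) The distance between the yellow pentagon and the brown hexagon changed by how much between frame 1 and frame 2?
-0.7

Distance in frame 1: 2.3. Distance in frame 2: 1.6.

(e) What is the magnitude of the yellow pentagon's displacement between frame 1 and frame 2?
2.3

The yellow pentagon moved from (2.8, 5.2) to (1.1, 3.7), a distance of √(1.7² + 1.5²) ≈ 2.3.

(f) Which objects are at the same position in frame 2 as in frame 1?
the cyan triangle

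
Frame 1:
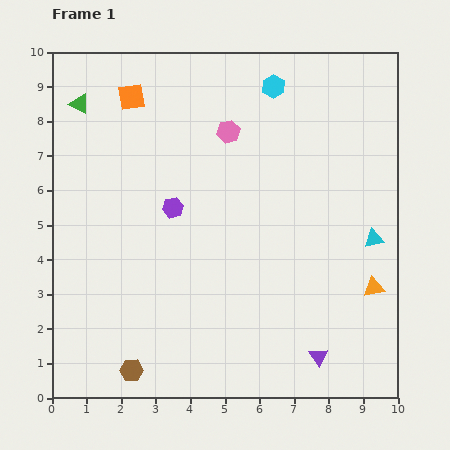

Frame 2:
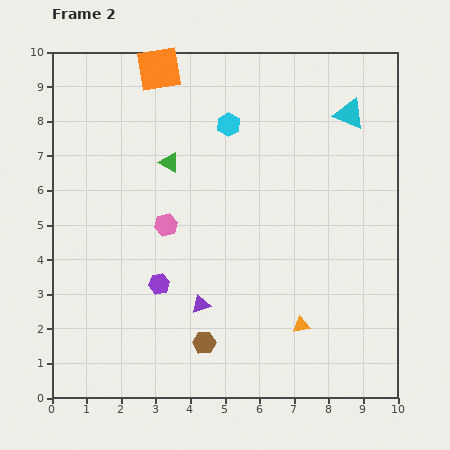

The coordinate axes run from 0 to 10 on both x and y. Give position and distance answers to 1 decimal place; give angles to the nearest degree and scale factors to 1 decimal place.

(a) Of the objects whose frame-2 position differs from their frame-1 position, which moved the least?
the orange square

(moved 1.1)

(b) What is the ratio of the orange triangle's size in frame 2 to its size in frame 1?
0.8×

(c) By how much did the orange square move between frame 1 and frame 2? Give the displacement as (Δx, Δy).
(0.8, 0.8)

The orange square was at (2.3, 8.7) in frame 1 and (3.1, 9.5) in frame 2.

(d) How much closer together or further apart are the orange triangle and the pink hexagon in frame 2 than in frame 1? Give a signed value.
-1.3

Distance in frame 1: 6.2. Distance in frame 2: 4.9.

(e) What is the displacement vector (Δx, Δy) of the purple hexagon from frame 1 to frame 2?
(-0.4, -2.2)

The purple hexagon was at (3.5, 5.5) in frame 1 and (3.1, 3.3) in frame 2.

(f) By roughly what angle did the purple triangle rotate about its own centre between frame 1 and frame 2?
45° clockwise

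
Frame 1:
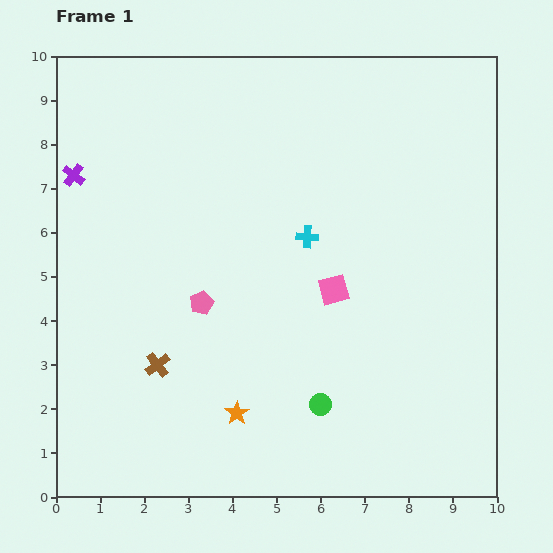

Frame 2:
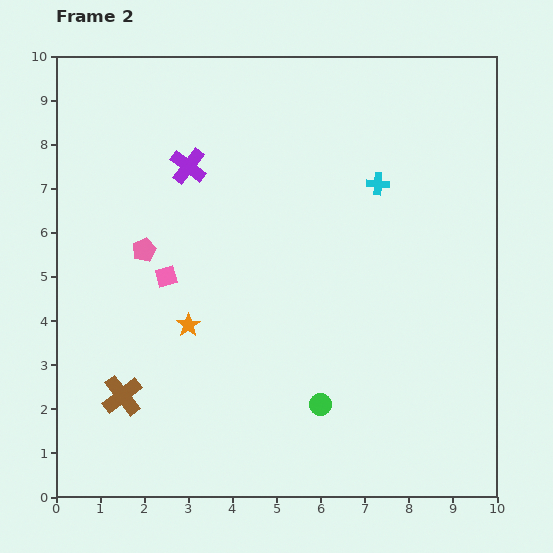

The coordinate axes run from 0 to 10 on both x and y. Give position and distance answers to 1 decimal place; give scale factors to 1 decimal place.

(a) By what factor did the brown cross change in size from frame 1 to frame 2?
1.6×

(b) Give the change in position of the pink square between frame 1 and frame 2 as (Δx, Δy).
(-3.8, 0.3)

The pink square was at (6.3, 4.7) in frame 1 and (2.5, 5.0) in frame 2.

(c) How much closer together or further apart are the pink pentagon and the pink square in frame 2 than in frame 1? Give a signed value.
-2.2

Distance in frame 1: 3.0. Distance in frame 2: 0.8.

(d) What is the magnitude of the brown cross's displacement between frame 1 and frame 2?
1.1

The brown cross moved from (2.3, 3.0) to (1.5, 2.3), a distance of √(0.8² + 0.7²) ≈ 1.1.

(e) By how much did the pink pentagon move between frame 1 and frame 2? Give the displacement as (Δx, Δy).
(-1.3, 1.2)

The pink pentagon was at (3.3, 4.4) in frame 1 and (2.0, 5.6) in frame 2.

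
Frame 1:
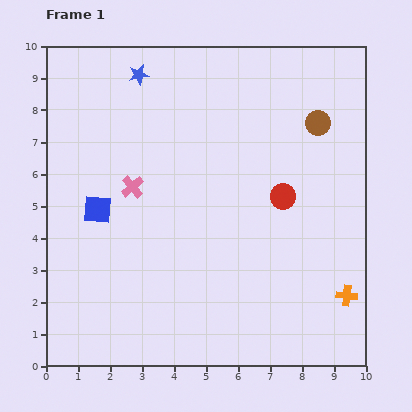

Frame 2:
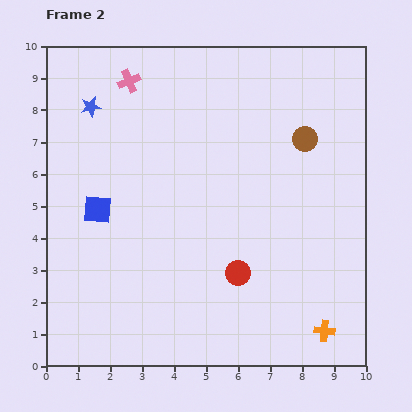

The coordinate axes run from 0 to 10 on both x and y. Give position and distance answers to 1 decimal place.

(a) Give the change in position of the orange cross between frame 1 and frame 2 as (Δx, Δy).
(-0.7, -1.1)

The orange cross was at (9.4, 2.2) in frame 1 and (8.7, 1.1) in frame 2.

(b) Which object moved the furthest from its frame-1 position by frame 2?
the pink cross

(moved 3.3; next 2.8)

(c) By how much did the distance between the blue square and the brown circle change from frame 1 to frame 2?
-0.5

Distance in frame 1: 7.4. Distance in frame 2: 6.9.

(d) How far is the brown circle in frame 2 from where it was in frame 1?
0.6

The brown circle moved from (8.5, 7.6) to (8.1, 7.1), a distance of √(0.4² + 0.5²) ≈ 0.6.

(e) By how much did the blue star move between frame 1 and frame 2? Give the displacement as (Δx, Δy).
(-1.5, -1.0)

The blue star was at (2.9, 9.1) in frame 1 and (1.4, 8.1) in frame 2.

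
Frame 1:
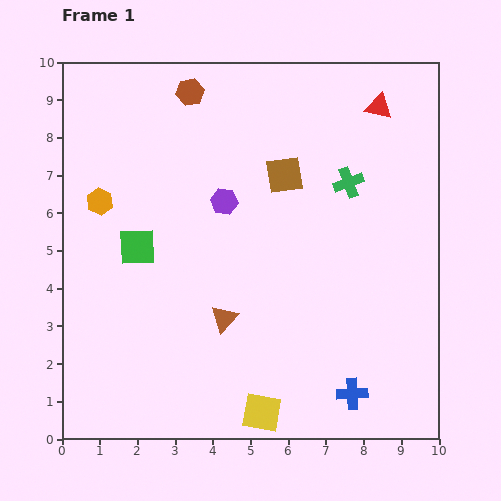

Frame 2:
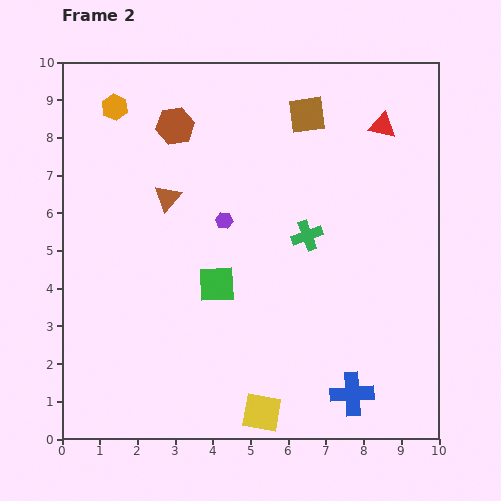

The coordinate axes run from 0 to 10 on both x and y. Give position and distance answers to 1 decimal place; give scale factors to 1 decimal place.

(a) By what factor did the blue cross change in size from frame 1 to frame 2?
1.4×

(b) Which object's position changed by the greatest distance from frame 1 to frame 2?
the brown triangle

(moved 3.5; next 2.5)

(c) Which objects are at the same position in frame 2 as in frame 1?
the blue cross, the yellow square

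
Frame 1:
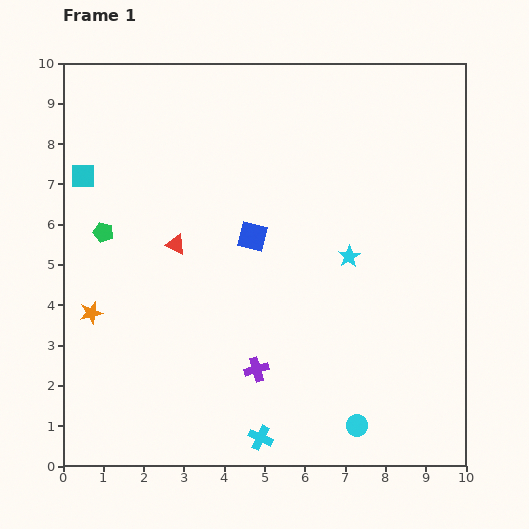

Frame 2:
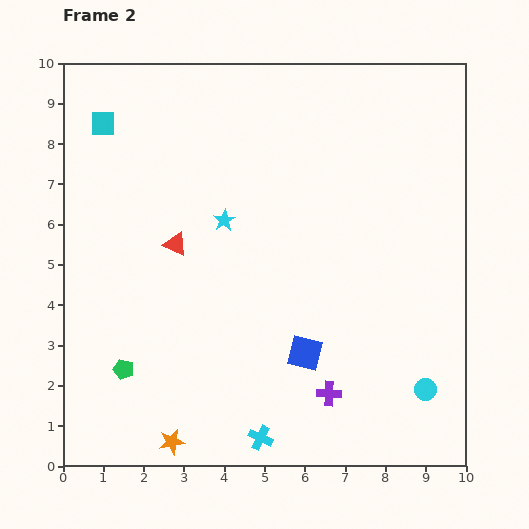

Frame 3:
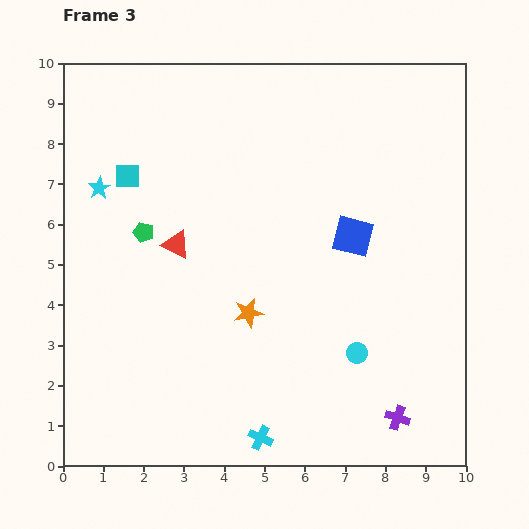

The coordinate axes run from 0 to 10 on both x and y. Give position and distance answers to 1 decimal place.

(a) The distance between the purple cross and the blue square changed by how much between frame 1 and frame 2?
-2.1

Distance in frame 1: 3.3. Distance in frame 2: 1.2.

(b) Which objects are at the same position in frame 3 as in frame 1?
the red triangle, the cyan cross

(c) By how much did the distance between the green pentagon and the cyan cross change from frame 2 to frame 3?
+2.1

Distance in frame 2: 3.8. Distance in frame 3: 5.9.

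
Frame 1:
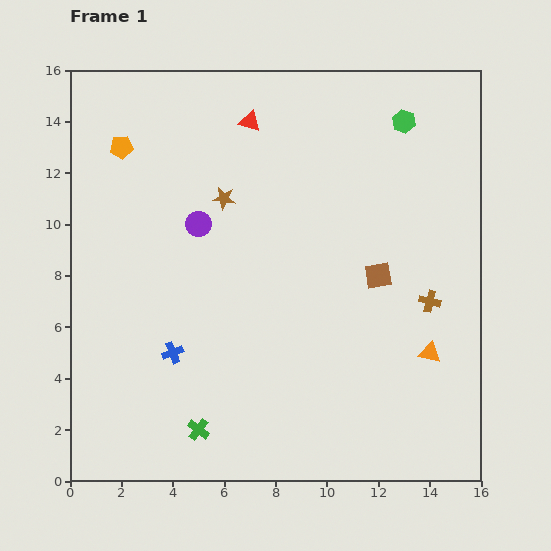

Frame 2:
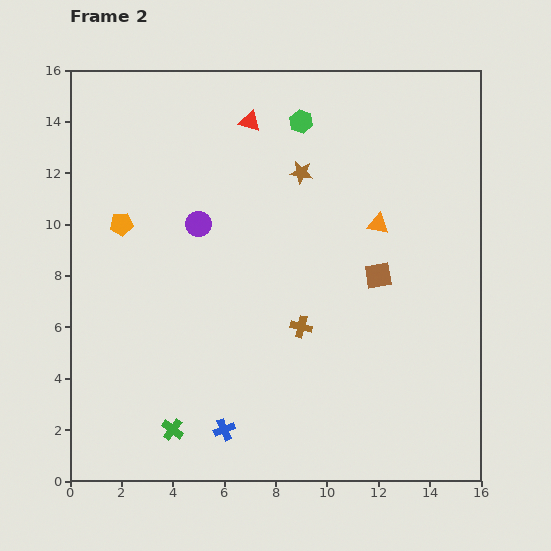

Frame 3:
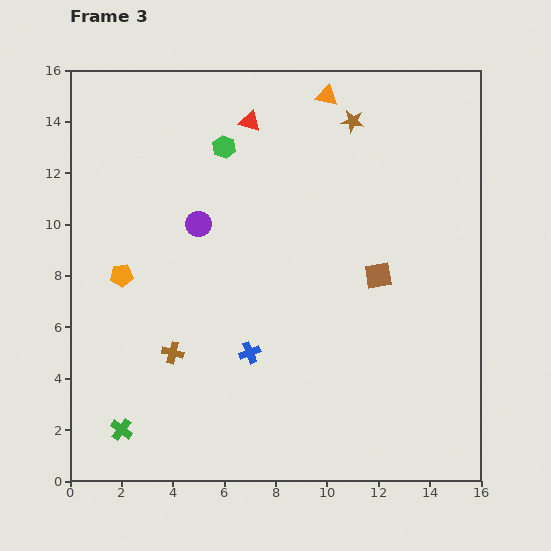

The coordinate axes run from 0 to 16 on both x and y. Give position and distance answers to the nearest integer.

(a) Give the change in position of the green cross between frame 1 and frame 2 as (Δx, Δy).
(-1, 0)

The green cross was at (5, 2) in frame 1 and (4, 2) in frame 2.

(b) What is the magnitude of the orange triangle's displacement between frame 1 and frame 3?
11

The orange triangle moved from (14, 5) to (10, 15), a distance of √(4² + 10²) ≈ 11.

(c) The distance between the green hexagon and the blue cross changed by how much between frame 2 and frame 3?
-4

Distance in frame 2: 12. Distance in frame 3: 8.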